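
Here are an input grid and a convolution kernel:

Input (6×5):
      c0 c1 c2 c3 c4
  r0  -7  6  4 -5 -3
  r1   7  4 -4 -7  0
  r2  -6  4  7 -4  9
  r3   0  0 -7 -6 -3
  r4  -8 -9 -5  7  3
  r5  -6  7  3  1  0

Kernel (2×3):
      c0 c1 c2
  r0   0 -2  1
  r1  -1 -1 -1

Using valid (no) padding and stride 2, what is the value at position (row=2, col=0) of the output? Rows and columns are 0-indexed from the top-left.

9

The receptive field on the input at this output position is [-8 -9 -5 / -6 7 3]. Elementwise product with the kernel and sum: -9·-2 + -5·1 + -6·-1 + 7·-1 + 3·-1.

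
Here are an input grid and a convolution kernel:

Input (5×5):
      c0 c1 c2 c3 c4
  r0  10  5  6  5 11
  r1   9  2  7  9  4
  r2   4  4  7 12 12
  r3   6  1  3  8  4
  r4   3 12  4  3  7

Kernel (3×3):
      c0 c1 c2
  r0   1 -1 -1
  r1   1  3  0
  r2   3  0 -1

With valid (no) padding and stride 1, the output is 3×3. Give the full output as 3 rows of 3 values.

19 17 33
31 6 42
7 28 15

Output[0,0]: The receptive field on the input at this output position is [10 5 6 / 9 2 7 / 4 4 7]. Elementwise product with the kernel and sum: 10·1 + 5·-1 + 6·-1 + 9·1 + 2·3 + 4·3 + 7·-1.
Output[0,1]: The receptive field on the input at this output position is [5 6 5 / 2 7 9 / 4 7 12]. Elementwise product with the kernel and sum: 5·1 + 6·-1 + 5·-1 + 2·1 + 7·3 + 4·3 + 12·-1.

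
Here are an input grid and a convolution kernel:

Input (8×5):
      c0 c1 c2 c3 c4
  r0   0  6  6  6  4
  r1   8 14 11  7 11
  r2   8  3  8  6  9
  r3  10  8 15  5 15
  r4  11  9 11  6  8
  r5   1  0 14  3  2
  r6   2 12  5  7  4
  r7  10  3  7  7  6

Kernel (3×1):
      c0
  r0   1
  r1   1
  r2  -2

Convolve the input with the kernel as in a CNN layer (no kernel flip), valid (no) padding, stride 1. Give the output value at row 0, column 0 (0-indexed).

The receptive field on the input at this output position is [0 / 8 / 8]. Elementwise product with the kernel and sum: 0·1 + 8·1 + 8·-2.

-8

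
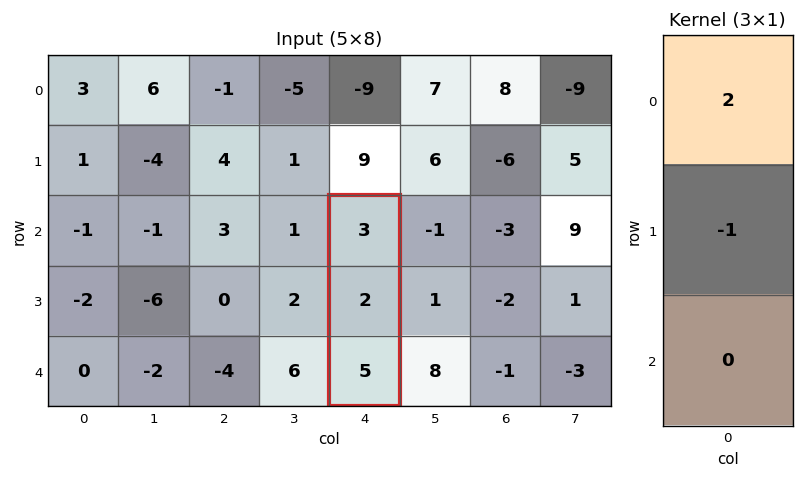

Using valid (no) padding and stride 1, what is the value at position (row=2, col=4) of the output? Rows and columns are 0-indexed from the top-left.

4

The receptive field on the input at this output position is [3 / 2 / 5]. Elementwise product with the kernel and sum: 3·2 + 2·-1.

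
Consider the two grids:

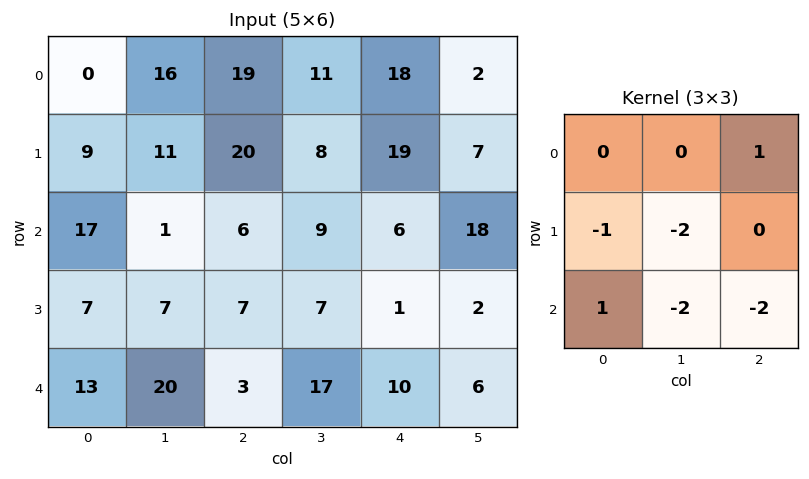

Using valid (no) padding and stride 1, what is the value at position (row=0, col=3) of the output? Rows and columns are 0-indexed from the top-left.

The receptive field on the input at this output position is [11 18 2 / 8 19 7 / 9 6 18]. Elementwise product with the kernel and sum: 2·1 + 8·-1 + 19·-2 + 9·1 + 6·-2 + 18·-2.

-83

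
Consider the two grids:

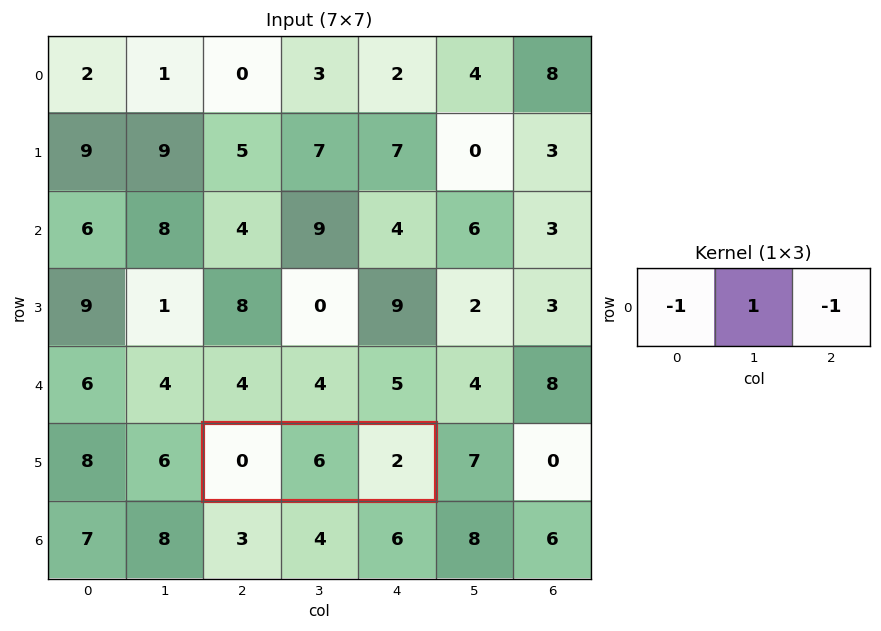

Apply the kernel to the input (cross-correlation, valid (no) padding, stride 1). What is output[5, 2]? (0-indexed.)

4

The receptive field on the input at this output position is [0 6 2]. Elementwise product with the kernel and sum: 0·-1 + 6·1 + 2·-1.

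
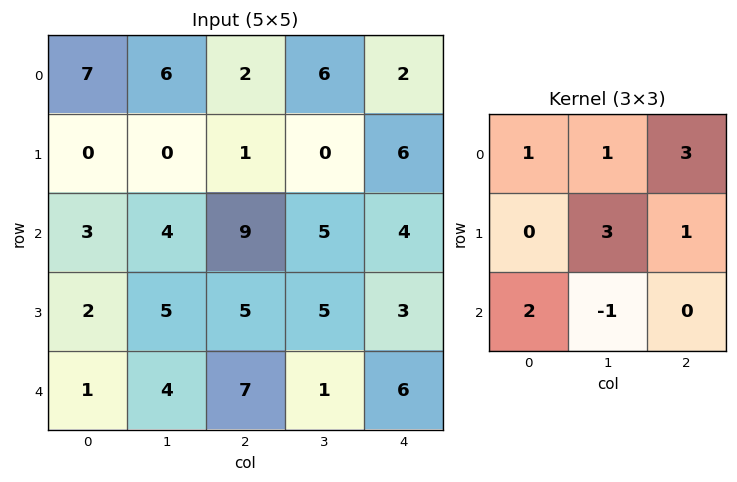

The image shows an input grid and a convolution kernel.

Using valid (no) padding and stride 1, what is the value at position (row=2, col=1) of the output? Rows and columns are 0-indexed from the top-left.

The receptive field on the input at this output position is [4 9 5 / 5 5 5 / 4 7 1]. Elementwise product with the kernel and sum: 4·1 + 9·1 + 5·3 + 5·3 + 5·1 + 4·2 + 7·-1.

49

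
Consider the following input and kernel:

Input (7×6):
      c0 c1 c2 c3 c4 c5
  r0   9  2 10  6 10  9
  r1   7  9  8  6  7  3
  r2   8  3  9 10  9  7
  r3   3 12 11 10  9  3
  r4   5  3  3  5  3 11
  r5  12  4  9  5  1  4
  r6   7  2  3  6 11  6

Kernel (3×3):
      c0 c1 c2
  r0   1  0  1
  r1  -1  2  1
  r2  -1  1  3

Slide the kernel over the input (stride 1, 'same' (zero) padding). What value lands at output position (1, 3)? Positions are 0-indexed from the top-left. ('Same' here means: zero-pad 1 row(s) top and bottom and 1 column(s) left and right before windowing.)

The receptive field on the zero-padded input at this output position is [10 6 10 / 8 6 7 / 9 10 9]. Elementwise product with the kernel and sum: 10·1 + 10·1 + 8·-1 + 6·2 + 7·1 + 9·-1 + 10·1 + 9·3.

59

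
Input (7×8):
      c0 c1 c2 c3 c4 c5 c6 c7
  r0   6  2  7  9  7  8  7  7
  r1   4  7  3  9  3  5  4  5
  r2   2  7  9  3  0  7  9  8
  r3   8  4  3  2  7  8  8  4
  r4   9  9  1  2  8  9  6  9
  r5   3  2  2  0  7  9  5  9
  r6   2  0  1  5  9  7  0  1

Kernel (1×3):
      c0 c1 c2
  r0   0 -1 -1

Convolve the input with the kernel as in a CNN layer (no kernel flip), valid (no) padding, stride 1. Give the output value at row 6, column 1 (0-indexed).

The receptive field on the input at this output position is [0 1 5]. Elementwise product with the kernel and sum: 1·-1 + 5·-1.

-6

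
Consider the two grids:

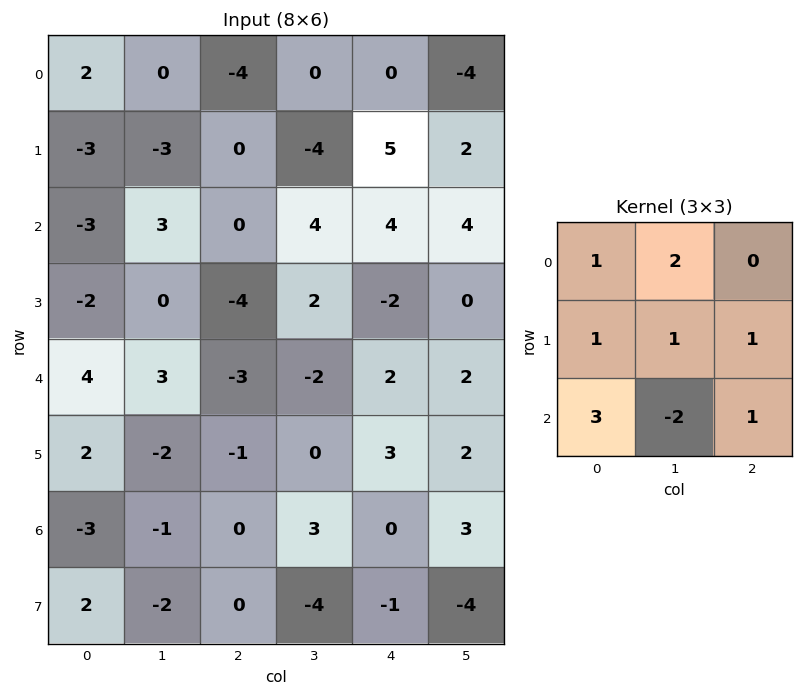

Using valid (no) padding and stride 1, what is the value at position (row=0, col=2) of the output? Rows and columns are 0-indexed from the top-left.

The receptive field on the input at this output position is [-4 0 0 / 0 -4 5 / 0 4 4]. Elementwise product with the kernel and sum: -4·1 + 0·2 + 0·1 + -4·1 + 5·1 + 0·3 + 4·-2 + 4·1.

-7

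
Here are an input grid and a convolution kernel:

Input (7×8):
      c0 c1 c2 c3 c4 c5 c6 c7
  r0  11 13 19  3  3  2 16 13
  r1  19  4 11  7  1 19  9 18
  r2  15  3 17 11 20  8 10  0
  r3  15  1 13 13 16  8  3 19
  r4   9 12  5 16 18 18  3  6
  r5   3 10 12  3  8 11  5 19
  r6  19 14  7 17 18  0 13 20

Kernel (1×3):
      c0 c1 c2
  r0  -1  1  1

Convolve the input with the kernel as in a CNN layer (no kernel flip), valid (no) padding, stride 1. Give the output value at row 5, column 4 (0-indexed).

The receptive field on the input at this output position is [8 11 5]. Elementwise product with the kernel and sum: 8·-1 + 11·1 + 5·1.

8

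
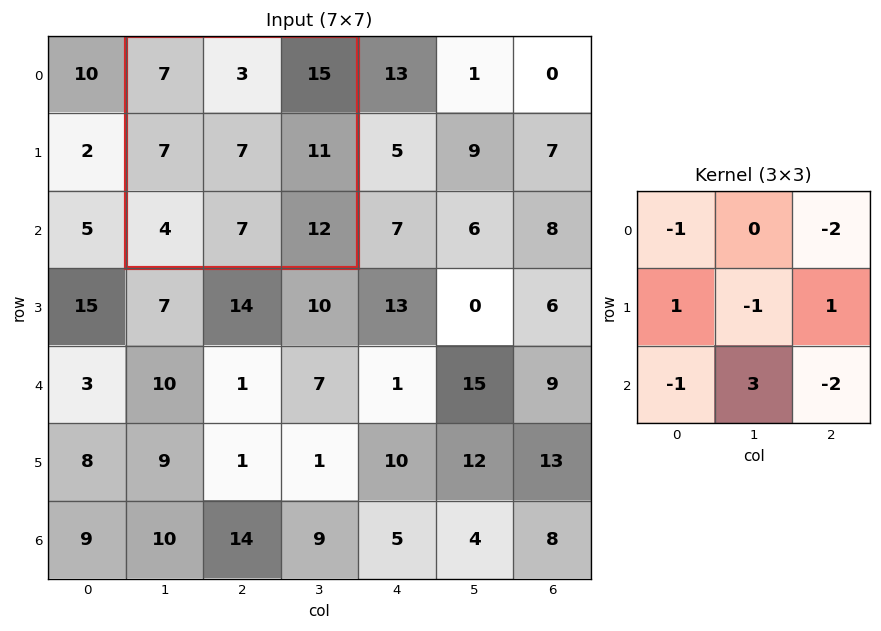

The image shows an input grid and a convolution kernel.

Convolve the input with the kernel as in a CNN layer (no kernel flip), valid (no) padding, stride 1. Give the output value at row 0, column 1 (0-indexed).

-33

The receptive field on the input at this output position is [7 3 15 / 7 7 11 / 4 7 12]. Elementwise product with the kernel and sum: 7·-1 + 15·-2 + 7·1 + 7·-1 + 11·1 + 4·-1 + 7·3 + 12·-2.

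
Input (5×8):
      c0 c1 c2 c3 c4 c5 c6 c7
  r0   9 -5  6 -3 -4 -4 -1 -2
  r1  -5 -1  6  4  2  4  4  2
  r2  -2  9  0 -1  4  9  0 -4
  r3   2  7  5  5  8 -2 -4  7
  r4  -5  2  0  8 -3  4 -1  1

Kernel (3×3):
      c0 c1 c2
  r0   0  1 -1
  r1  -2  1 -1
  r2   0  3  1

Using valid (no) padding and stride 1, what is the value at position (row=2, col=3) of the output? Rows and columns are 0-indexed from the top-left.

-10

The receptive field on the input at this output position is [-1 4 9 / 5 8 -2 / 8 -3 4]. Elementwise product with the kernel and sum: 4·1 + 9·-1 + 5·-2 + 8·1 + -2·-1 + -3·3 + 4·1.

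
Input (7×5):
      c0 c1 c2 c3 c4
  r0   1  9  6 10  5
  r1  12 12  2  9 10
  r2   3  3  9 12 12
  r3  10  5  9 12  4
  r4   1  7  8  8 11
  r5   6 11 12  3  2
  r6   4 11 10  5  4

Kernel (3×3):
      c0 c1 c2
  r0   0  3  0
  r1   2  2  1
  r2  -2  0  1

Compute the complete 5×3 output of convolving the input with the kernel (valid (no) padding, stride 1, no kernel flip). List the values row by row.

Output[0,0]: The receptive field on the input at this output position is [1 9 6 / 12 12 2 / 3 3 9]. Elementwise product with the kernel and sum: 9·3 + 12·2 + 12·2 + 2·1 + 3·-2 + 9·1.

80 61 56
46 44 67
54 61 77
39 46 57
69 56 40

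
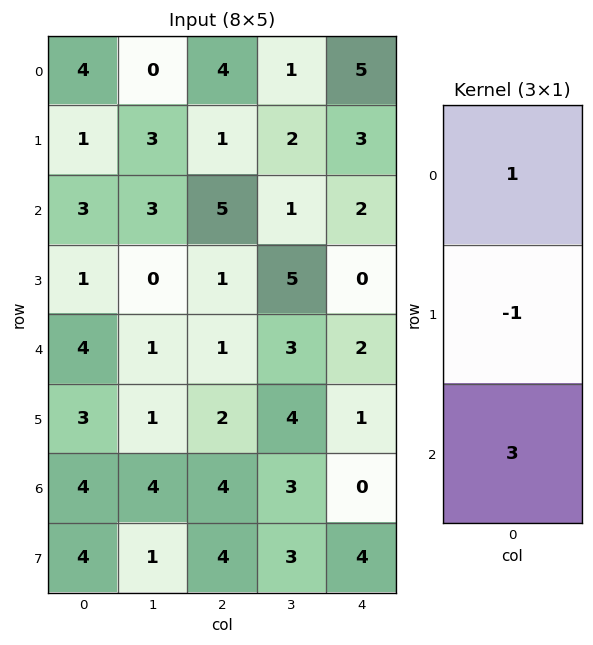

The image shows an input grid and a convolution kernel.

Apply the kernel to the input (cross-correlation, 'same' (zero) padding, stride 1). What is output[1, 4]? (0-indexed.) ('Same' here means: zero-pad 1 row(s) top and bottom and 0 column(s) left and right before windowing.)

The receptive field on the zero-padded input at this output position is [5 / 3 / 2]. Elementwise product with the kernel and sum: 5·1 + 3·-1 + 2·3.

8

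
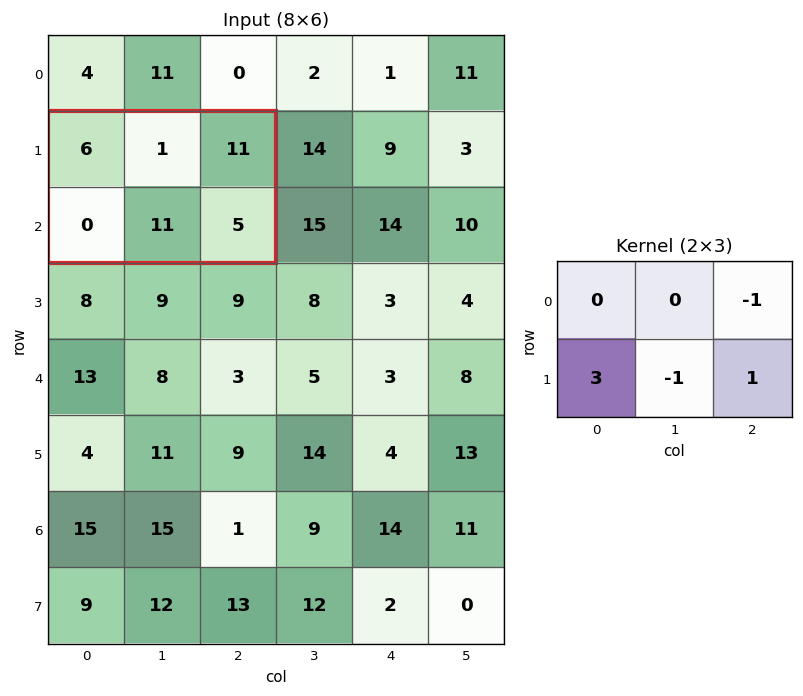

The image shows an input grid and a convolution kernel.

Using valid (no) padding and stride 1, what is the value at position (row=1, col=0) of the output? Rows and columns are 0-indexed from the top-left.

The receptive field on the input at this output position is [6 1 11 / 0 11 5]. Elementwise product with the kernel and sum: 11·-1 + 0·3 + 11·-1 + 5·1.

-17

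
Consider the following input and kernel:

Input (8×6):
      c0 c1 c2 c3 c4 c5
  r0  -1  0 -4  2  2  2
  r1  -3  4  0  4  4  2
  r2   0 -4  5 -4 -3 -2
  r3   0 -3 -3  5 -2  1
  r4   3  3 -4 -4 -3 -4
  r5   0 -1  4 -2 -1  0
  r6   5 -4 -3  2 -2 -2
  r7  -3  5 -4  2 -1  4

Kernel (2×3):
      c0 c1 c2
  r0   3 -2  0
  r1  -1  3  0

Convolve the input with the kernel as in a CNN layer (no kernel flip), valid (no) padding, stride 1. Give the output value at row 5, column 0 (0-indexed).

-15

The receptive field on the input at this output position is [0 -1 4 / 5 -4 -3]. Elementwise product with the kernel and sum: 0·3 + -1·-2 + 5·-1 + -4·3.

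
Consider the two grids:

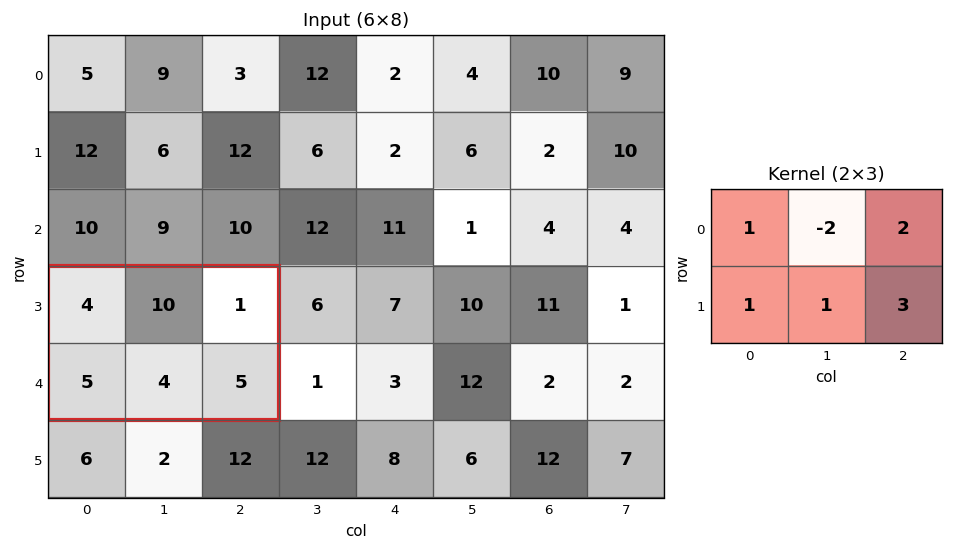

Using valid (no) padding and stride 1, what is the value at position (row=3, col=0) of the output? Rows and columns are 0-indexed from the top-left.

The receptive field on the input at this output position is [4 10 1 / 5 4 5]. Elementwise product with the kernel and sum: 4·1 + 10·-2 + 1·2 + 5·1 + 4·1 + 5·3.

10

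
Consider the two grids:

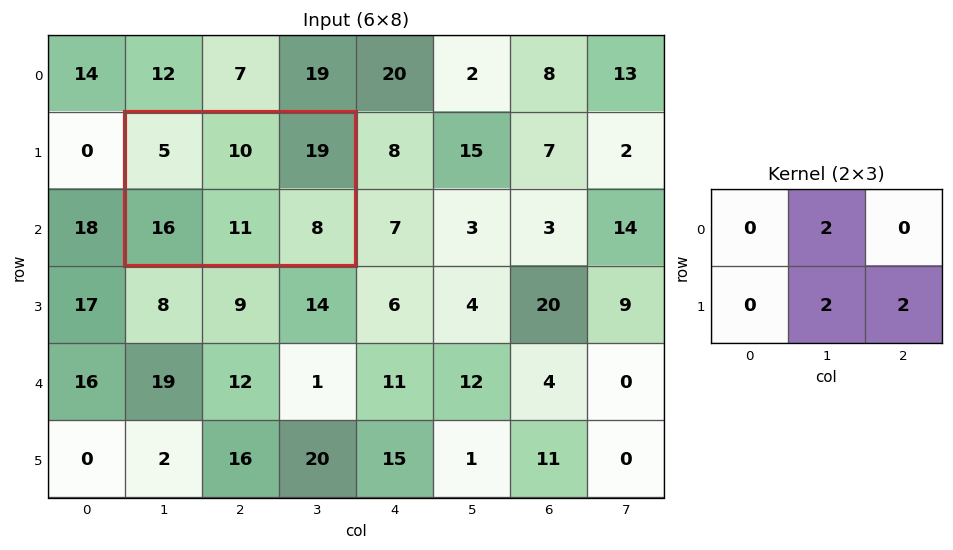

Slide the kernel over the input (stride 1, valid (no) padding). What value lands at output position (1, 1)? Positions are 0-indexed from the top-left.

The receptive field on the input at this output position is [5 10 19 / 16 11 8]. Elementwise product with the kernel and sum: 10·2 + 11·2 + 8·2.

58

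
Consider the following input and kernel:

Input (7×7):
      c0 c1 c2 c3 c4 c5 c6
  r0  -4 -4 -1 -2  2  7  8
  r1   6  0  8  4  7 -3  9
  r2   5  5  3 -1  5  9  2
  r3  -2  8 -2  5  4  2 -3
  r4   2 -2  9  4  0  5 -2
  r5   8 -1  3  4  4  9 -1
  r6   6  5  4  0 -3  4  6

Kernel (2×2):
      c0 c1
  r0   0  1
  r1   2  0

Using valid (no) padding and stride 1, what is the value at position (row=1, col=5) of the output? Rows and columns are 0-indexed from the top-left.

27

The receptive field on the input at this output position is [-3 9 / 9 2]. Elementwise product with the kernel and sum: 9·1 + 9·2.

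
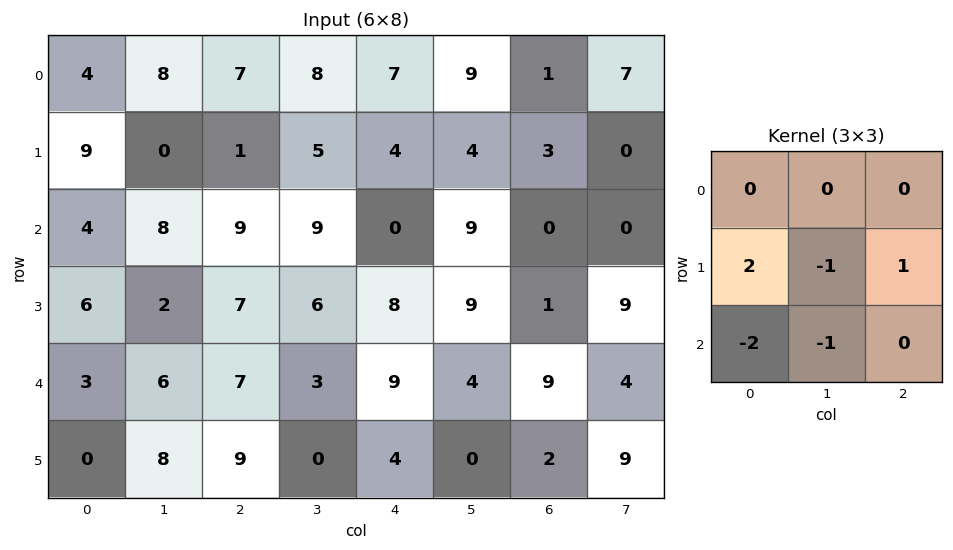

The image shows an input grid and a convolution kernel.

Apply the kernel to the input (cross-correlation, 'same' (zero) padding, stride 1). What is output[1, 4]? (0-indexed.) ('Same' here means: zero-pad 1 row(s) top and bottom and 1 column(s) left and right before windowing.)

-8

The receptive field on the zero-padded input at this output position is [8 7 9 / 5 4 4 / 9 0 9]. Elementwise product with the kernel and sum: 5·2 + 4·-1 + 4·1 + 9·-2 + 0·-1.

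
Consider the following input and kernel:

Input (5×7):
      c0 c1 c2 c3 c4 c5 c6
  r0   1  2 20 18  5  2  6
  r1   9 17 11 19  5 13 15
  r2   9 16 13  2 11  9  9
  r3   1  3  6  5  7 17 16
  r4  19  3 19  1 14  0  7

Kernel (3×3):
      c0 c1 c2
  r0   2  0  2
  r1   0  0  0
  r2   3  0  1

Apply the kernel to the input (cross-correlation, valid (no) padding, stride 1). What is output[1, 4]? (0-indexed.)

The receptive field on the input at this output position is [5 13 15 / 11 9 9 / 7 17 16]. Elementwise product with the kernel and sum: 5·2 + 15·2 + 7·3 + 16·1.

77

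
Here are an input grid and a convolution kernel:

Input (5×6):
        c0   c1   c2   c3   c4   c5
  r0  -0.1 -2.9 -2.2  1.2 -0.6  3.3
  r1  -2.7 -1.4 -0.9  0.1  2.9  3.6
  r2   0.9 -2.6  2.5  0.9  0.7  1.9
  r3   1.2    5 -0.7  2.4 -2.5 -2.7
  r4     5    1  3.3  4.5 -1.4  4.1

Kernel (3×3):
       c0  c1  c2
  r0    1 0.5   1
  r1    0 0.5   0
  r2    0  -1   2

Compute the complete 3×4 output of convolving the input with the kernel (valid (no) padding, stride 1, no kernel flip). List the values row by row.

Output[0,0]: The receptive field on the input at this output position is [-0.1 -2.9 -2.2 / -2.7 -1.4 -0.9 / 0.9 -2.6 2.5]. Elementwise product with the kernel and sum: -0.1·1 + -2.9·0.5 + -2.2·1 + -1.4·0.5 + -2.6·-1 + 2.5·2.
Output[0,1]: The receptive field on the input at this output position is [-2.9 -2.2 1.2 / -1.4 -0.9 0.1 / -2.6 2.5 0.9]. Elementwise product with the kernel and sum: -2.9·1 + -2.2·0.5 + 1.2·1 + -0.9·0.5 + 2.5·-1 + 0.9·2.

3.15 -3.95 -1.65 8.75
-12 5 -4.9 2.6
10.2 4.9 -2.45 11.5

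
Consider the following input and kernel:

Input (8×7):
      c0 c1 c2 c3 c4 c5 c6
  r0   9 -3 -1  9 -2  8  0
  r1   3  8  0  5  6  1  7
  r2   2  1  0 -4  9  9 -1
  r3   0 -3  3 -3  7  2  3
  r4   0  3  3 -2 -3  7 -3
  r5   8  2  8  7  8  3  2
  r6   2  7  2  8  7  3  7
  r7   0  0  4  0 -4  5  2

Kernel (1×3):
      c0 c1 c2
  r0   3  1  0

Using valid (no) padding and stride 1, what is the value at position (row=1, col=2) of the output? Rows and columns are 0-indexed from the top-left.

5

The receptive field on the input at this output position is [0 5 6]. Elementwise product with the kernel and sum: 0·3 + 5·1.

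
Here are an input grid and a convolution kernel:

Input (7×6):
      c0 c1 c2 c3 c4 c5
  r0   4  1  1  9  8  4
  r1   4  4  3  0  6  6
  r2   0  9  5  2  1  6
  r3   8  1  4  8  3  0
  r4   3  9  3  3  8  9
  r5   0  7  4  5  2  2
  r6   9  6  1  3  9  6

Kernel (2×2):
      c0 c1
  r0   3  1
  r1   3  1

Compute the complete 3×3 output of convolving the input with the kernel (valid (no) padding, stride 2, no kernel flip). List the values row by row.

29 21 52
34 37 18
25 29 41

Output[0,0]: The receptive field on the input at this output position is [4 1 / 4 4]. Elementwise product with the kernel and sum: 4·3 + 1·1 + 4·3 + 4·1.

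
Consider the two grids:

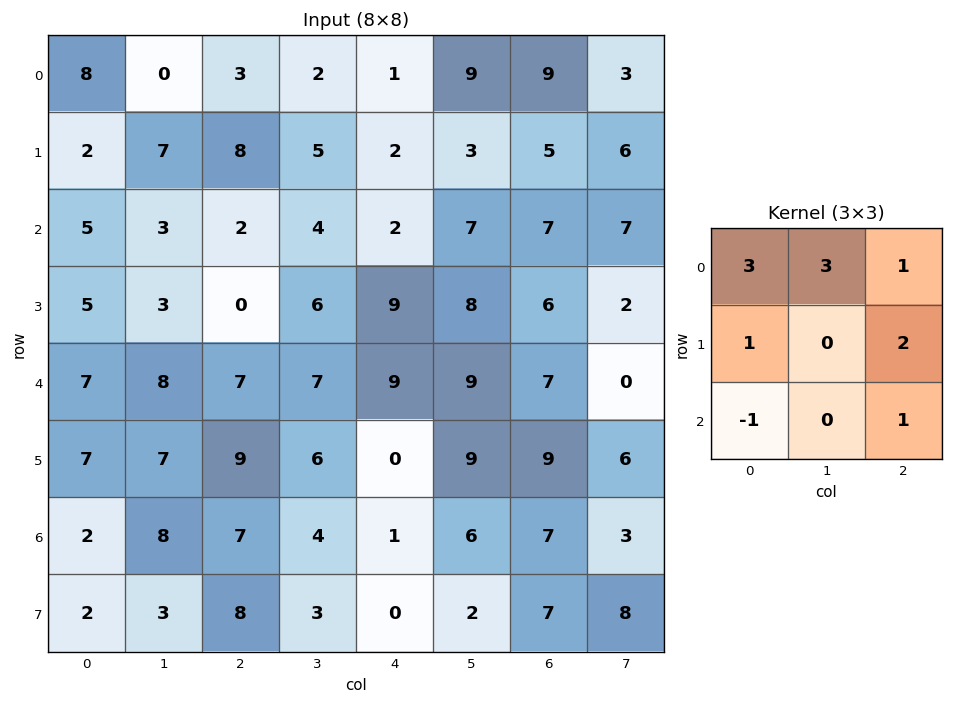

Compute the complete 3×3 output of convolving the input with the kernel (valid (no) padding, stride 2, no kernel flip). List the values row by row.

42 28 56
31 40 53
82 54 85

Output[0,0]: The receptive field on the input at this output position is [8 0 3 / 2 7 8 / 5 3 2]. Elementwise product with the kernel and sum: 8·3 + 0·3 + 3·1 + 2·1 + 8·2 + 5·-1 + 2·1.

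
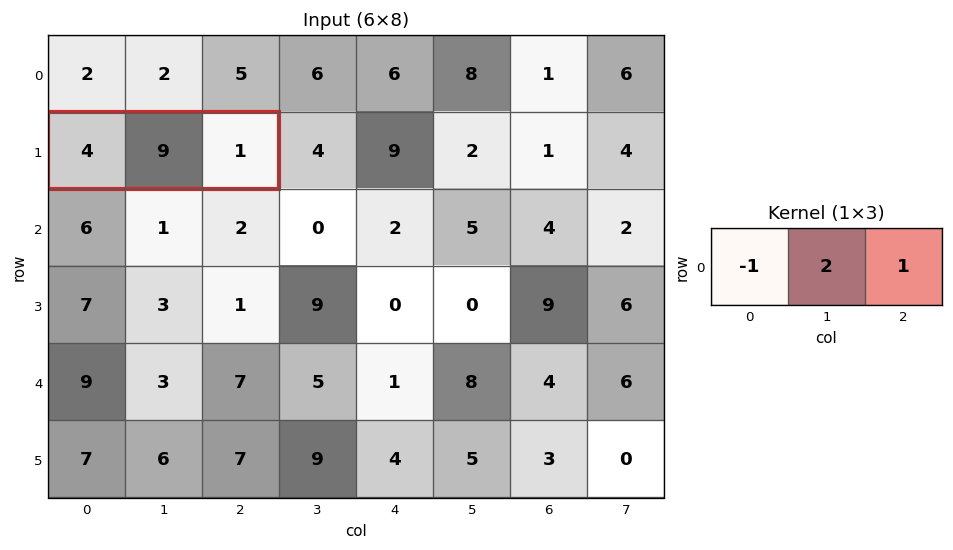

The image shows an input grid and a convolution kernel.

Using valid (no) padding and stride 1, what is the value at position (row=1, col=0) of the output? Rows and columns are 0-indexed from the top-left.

15

The receptive field on the input at this output position is [4 9 1]. Elementwise product with the kernel and sum: 4·-1 + 9·2 + 1·1.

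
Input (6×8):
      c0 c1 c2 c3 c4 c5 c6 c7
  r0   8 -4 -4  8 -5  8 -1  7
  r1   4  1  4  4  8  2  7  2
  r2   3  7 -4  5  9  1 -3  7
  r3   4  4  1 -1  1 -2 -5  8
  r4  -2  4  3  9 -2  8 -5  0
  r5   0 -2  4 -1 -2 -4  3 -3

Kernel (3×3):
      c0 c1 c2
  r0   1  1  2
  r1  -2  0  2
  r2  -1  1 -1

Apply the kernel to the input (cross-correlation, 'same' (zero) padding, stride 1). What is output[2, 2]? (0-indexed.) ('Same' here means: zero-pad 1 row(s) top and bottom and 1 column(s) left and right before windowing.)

7

The receptive field on the zero-padded input at this output position is [1 4 4 / 7 -4 5 / 4 1 -1]. Elementwise product with the kernel and sum: 1·1 + 4·1 + 4·2 + 7·-2 + 5·2 + 4·-1 + 1·1 + -1·-1.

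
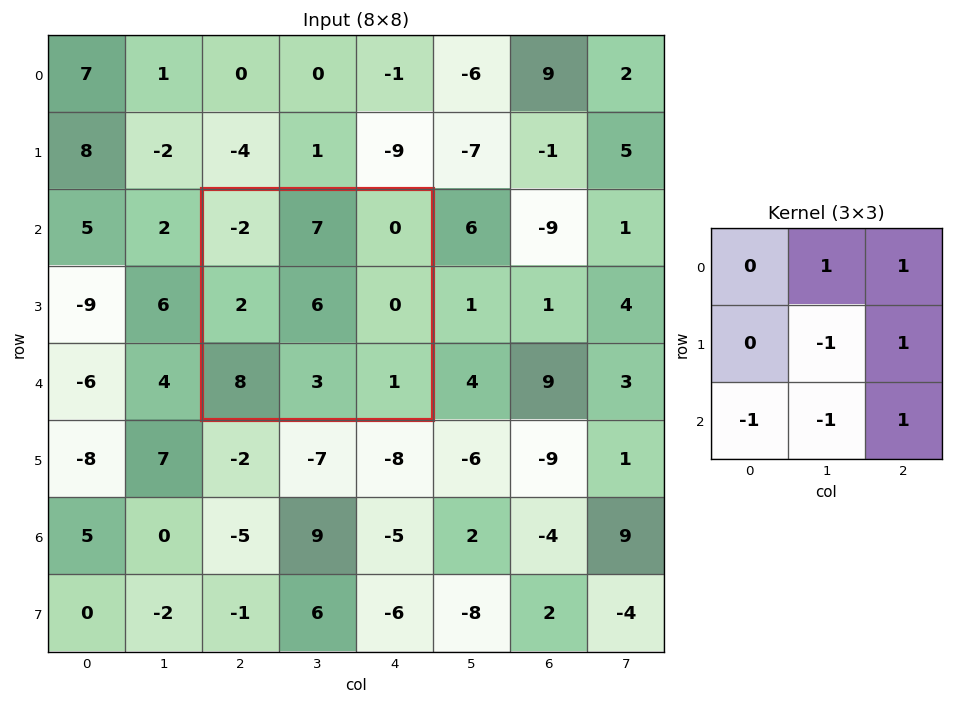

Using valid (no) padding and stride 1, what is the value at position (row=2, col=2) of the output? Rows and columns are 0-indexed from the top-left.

-9

The receptive field on the input at this output position is [-2 7 0 / 2 6 0 / 8 3 1]. Elementwise product with the kernel and sum: 7·1 + 0·1 + 6·-1 + 0·1 + 8·-1 + 3·-1 + 1·1.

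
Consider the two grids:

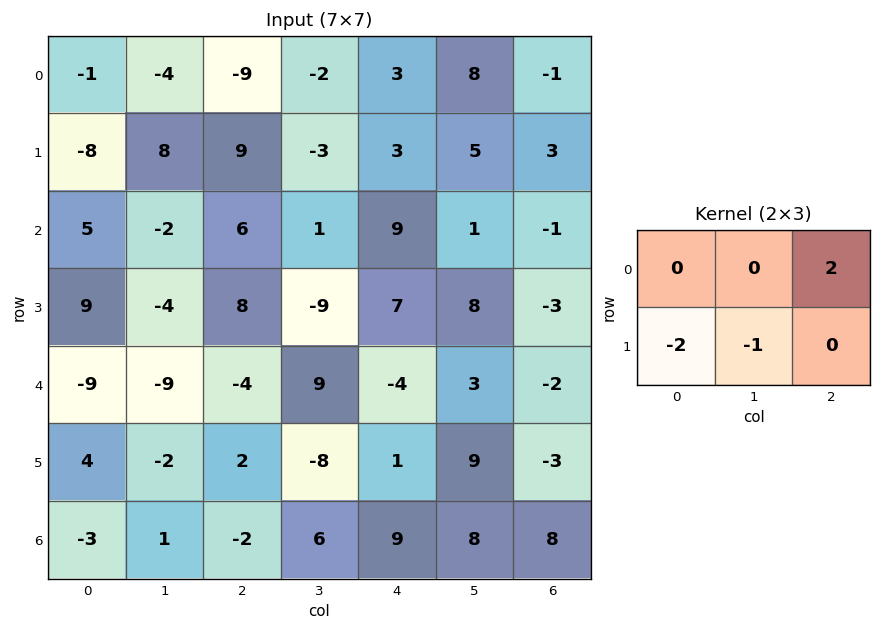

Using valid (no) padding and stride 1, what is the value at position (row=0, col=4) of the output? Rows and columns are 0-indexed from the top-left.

-13

The receptive field on the input at this output position is [3 8 -1 / 3 5 3]. Elementwise product with the kernel and sum: -1·2 + 3·-2 + 5·-1.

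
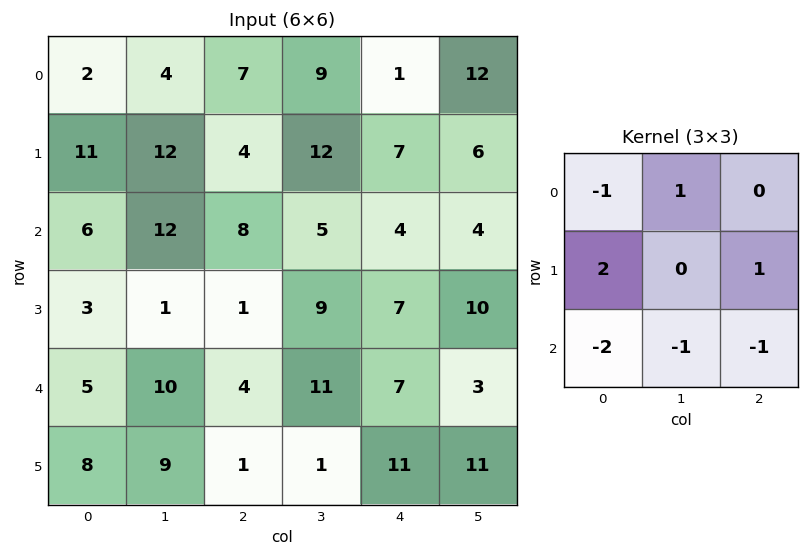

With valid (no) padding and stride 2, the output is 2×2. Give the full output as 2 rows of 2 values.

-4 -8
-11 -20

Output[0,0]: The receptive field on the input at this output position is [2 4 7 / 11 12 4 / 6 12 8]. Elementwise product with the kernel and sum: 2·-1 + 4·1 + 11·2 + 4·1 + 6·-2 + 12·-1 + 8·-1.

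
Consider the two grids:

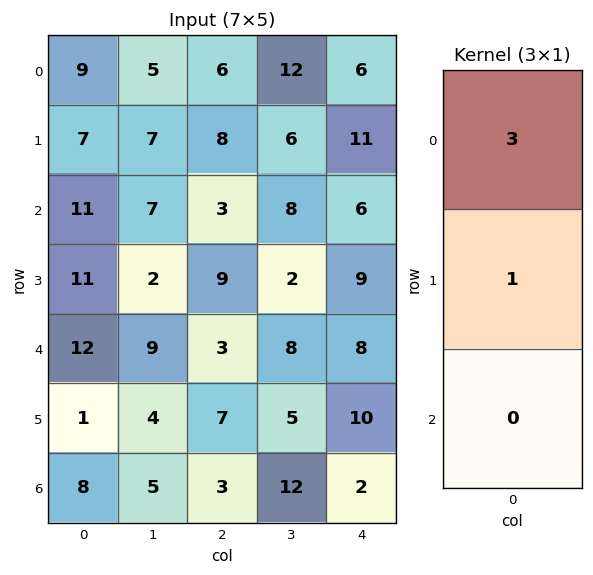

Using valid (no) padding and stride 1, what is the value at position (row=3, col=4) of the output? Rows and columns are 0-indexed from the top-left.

35

The receptive field on the input at this output position is [9 / 8 / 10]. Elementwise product with the kernel and sum: 9·3 + 8·1.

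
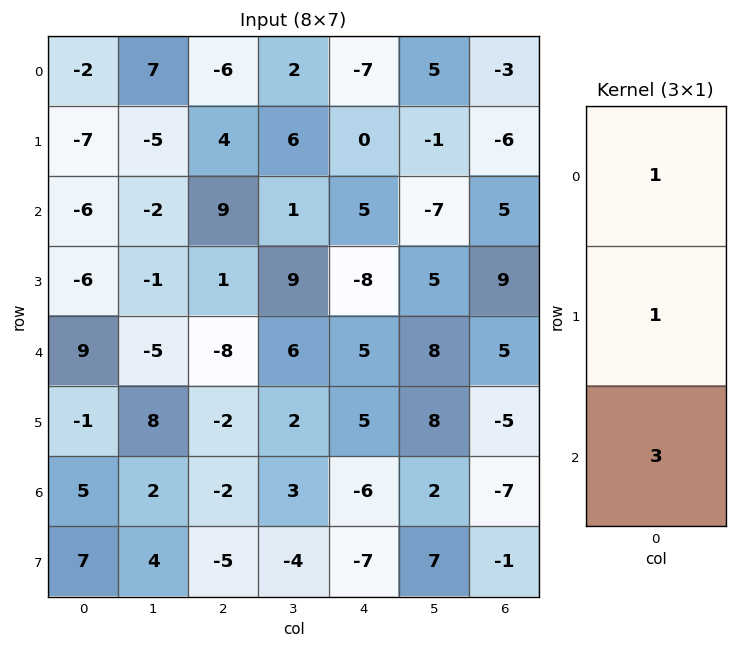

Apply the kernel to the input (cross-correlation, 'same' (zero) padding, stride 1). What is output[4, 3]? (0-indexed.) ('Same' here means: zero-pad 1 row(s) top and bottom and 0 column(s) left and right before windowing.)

The receptive field on the zero-padded input at this output position is [9 / 6 / 2]. Elementwise product with the kernel and sum: 9·1 + 6·1 + 2·3.

21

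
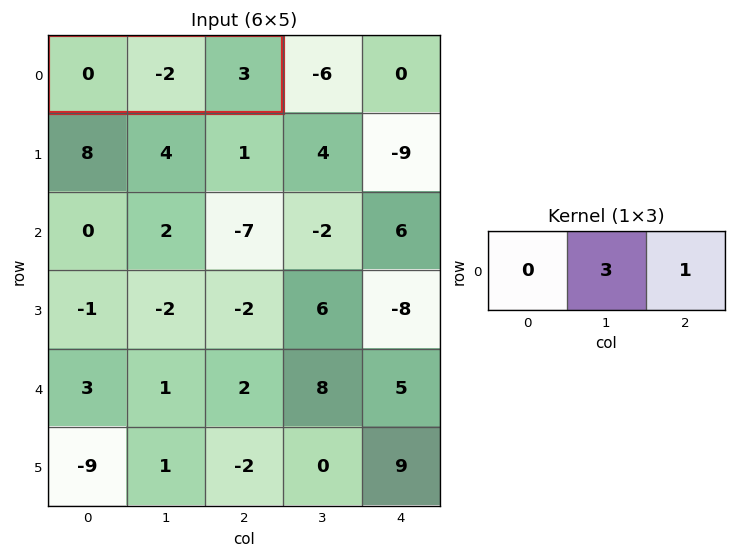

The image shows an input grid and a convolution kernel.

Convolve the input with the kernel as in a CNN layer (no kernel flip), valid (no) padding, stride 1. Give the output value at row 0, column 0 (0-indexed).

-3

The receptive field on the input at this output position is [0 -2 3]. Elementwise product with the kernel and sum: -2·3 + 3·1.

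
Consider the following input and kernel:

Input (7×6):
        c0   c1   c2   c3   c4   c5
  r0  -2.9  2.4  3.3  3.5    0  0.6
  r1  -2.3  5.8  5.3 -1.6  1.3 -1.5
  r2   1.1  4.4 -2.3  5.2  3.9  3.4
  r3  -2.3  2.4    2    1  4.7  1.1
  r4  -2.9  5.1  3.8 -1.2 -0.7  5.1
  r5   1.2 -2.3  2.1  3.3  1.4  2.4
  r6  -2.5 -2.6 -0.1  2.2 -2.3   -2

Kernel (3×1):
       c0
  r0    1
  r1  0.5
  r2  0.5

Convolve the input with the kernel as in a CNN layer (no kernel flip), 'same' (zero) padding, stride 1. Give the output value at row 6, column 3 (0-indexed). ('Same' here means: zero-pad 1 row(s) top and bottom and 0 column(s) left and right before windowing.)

4.4

The receptive field on the zero-padded input at this output position is [3.3 / 2.2 / 0]. Elementwise product with the kernel and sum: 3.3·1 + 2.2·0.5 + 0·0.5.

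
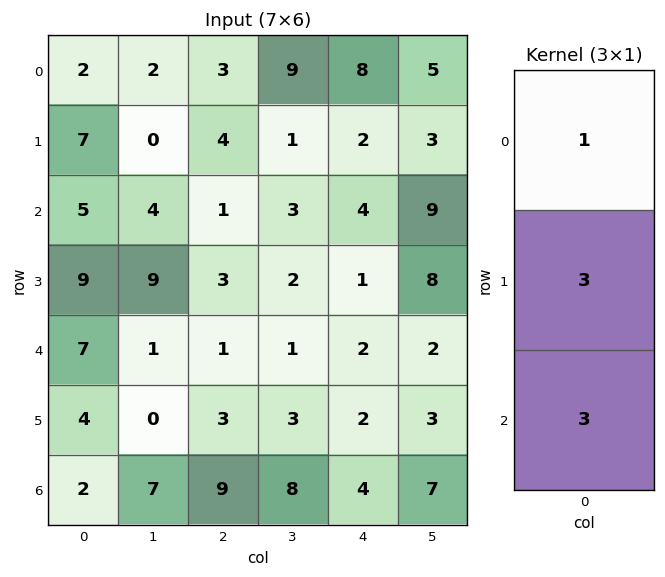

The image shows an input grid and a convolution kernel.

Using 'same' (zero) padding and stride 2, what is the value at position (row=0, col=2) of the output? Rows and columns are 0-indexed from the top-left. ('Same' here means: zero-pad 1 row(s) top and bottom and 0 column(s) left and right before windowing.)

The receptive field on the zero-padded input at this output position is [0 / 8 / 2]. Elementwise product with the kernel and sum: 0·1 + 8·3 + 2·3.

30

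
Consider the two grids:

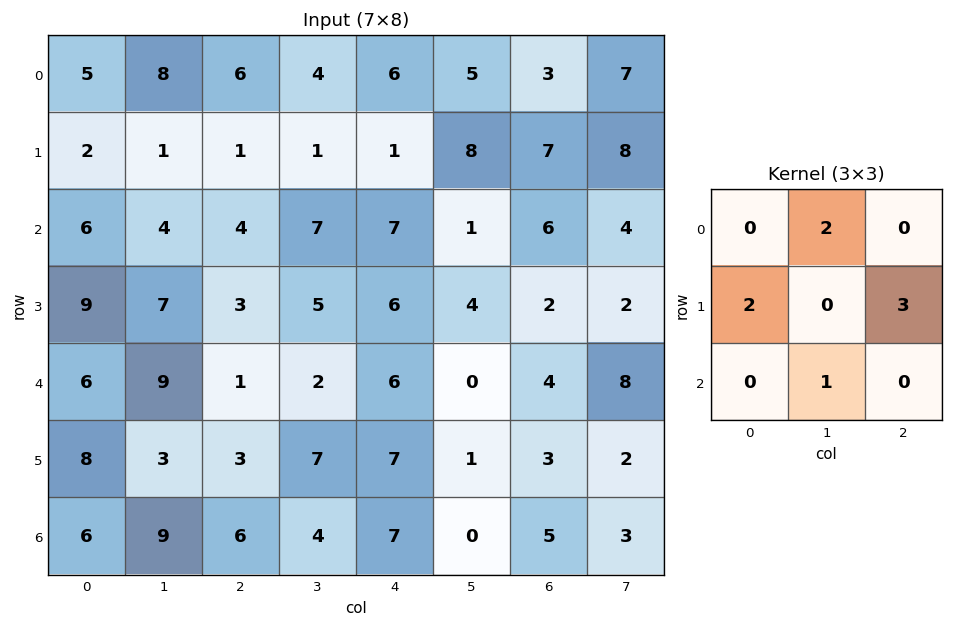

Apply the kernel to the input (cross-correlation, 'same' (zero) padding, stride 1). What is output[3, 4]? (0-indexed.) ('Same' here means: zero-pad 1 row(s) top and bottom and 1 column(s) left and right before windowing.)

42

The receptive field on the zero-padded input at this output position is [7 7 1 / 5 6 4 / 2 6 0]. Elementwise product with the kernel and sum: 7·2 + 5·2 + 4·3 + 6·1.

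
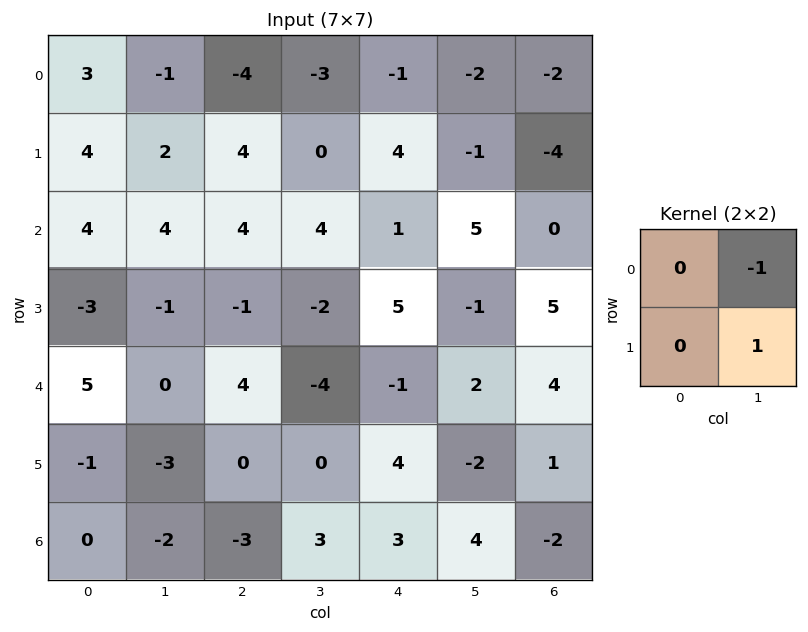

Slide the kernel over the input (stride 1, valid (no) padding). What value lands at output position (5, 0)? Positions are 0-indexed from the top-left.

The receptive field on the input at this output position is [-1 -3 / 0 -2]. Elementwise product with the kernel and sum: -3·-1 + -2·1.

1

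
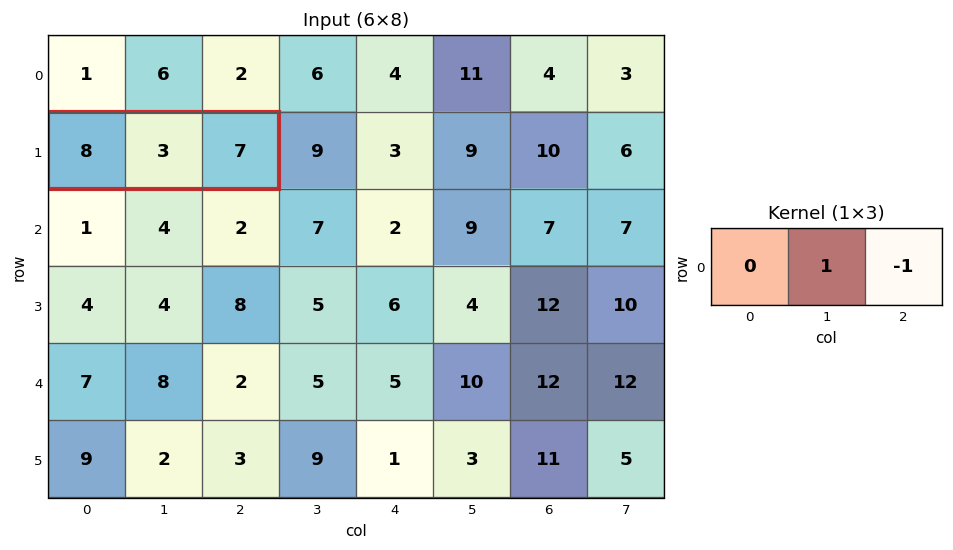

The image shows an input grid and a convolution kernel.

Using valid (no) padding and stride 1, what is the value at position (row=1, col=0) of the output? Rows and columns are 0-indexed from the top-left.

-4

The receptive field on the input at this output position is [8 3 7]. Elementwise product with the kernel and sum: 3·1 + 7·-1.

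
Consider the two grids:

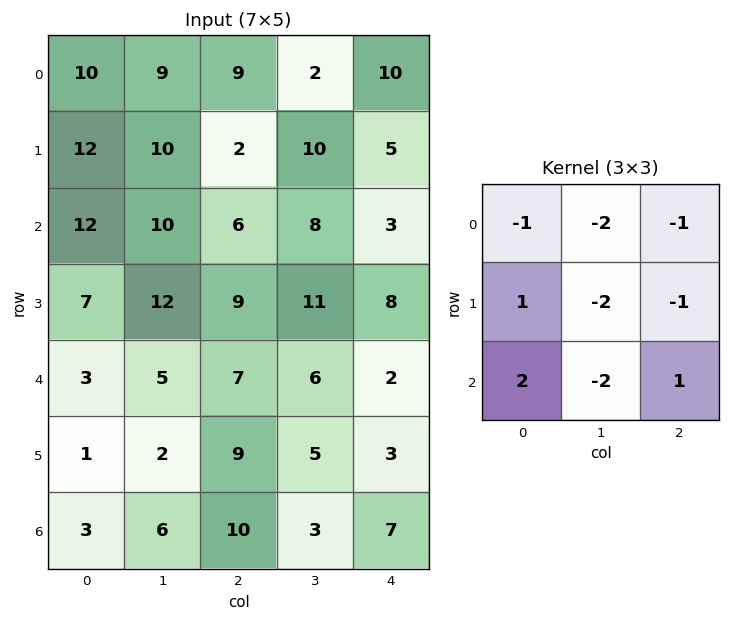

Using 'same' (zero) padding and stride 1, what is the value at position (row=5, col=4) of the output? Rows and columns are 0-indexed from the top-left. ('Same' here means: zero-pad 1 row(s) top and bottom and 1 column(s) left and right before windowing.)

-19

The receptive field on the zero-padded input at this output position is [6 2 0 / 5 3 0 / 3 7 0]. Elementwise product with the kernel and sum: 6·-1 + 2·-2 + 0·-1 + 5·1 + 3·-2 + 0·-1 + 3·2 + 7·-2 + 0·1.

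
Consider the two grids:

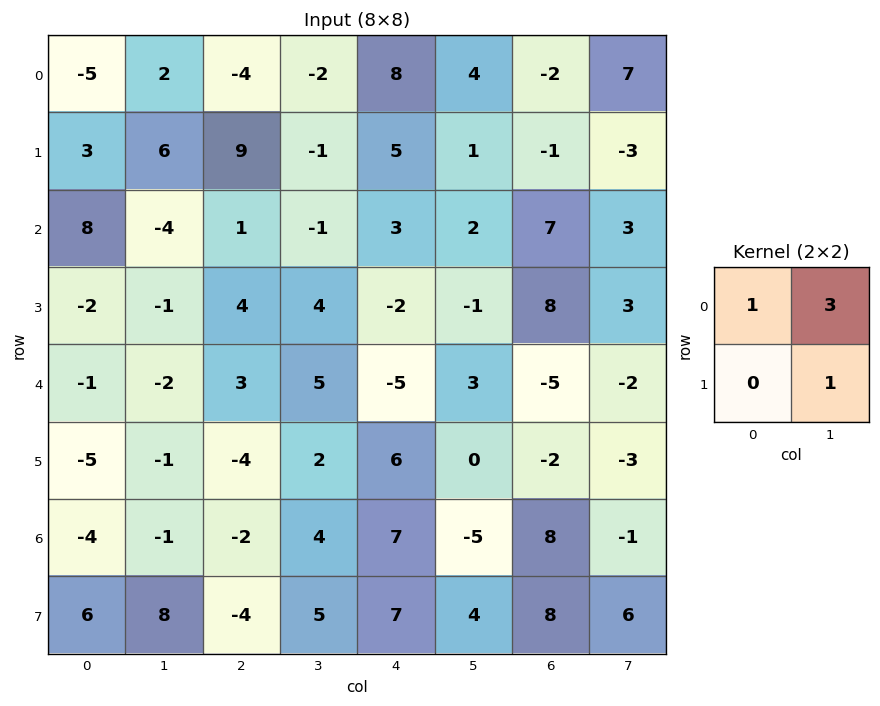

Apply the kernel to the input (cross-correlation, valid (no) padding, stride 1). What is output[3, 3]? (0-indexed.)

-7

The receptive field on the input at this output position is [4 -2 / 5 -5]. Elementwise product with the kernel and sum: 4·1 + -2·3 + -5·1.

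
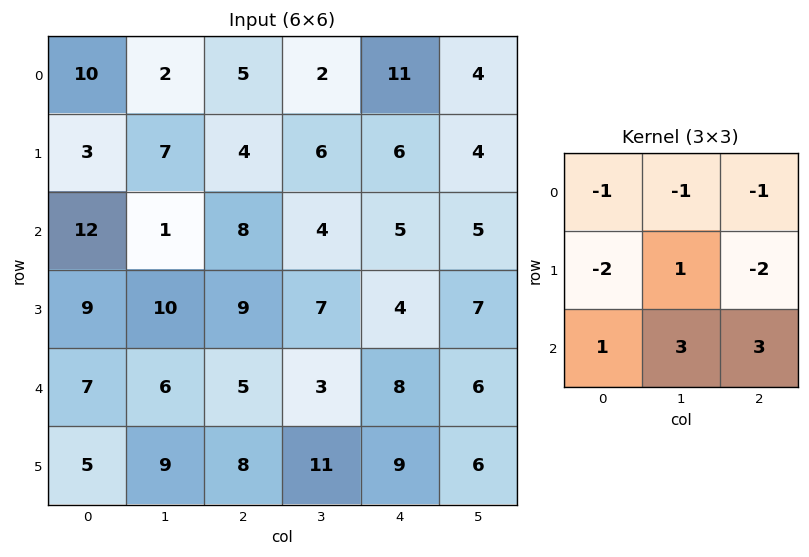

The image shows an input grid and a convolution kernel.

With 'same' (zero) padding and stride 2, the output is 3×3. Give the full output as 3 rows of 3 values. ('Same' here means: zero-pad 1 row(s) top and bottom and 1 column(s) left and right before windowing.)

Output[0,0]: The receptive field on the zero-padded input at this output position is [0 0 0 / 0 10 2 / 0 3 7]. Elementwise product with the kernel and sum: 0·-1 + 0·-1 + 0·-1 + 0·-2 + 10·1 + 2·-2 + 0·1 + 3·3 + 7·3.
Output[0,1]: The receptive field on the zero-padded input at this output position is [0 0 0 / 2 5 2 / 7 4 6]. Elementwise product with the kernel and sum: 0·-1 + 0·-1 + 0·-1 + 2·-2 + 5·1 + 2·-2 + 7·1 + 4·3 + 6·3.

36 34 35
57 39 11
18 27 28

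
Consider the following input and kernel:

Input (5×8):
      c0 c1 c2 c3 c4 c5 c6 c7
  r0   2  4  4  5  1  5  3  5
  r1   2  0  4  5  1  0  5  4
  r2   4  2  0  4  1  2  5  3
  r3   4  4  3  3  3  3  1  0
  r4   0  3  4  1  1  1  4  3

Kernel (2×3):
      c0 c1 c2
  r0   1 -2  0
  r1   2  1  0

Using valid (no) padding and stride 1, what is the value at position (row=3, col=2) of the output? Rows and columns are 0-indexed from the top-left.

6

The receptive field on the input at this output position is [3 3 3 / 4 1 1]. Elementwise product with the kernel and sum: 3·1 + 3·-2 + 4·2 + 1·1.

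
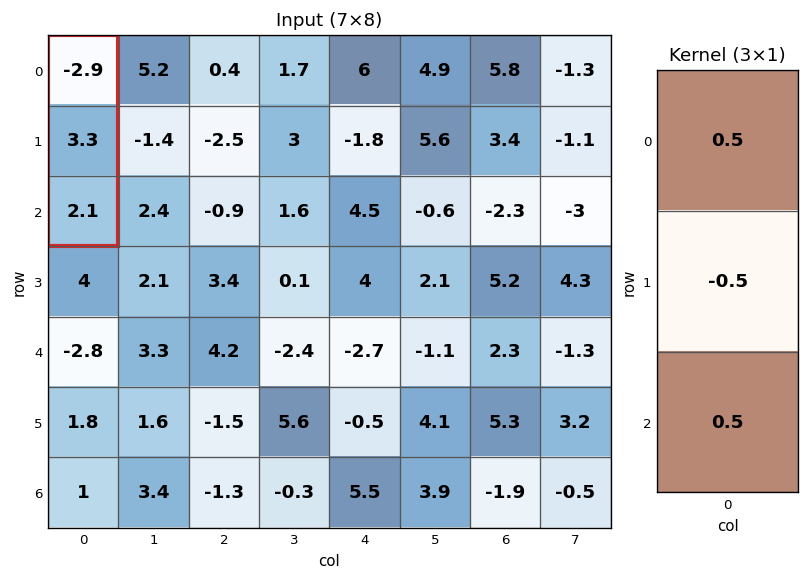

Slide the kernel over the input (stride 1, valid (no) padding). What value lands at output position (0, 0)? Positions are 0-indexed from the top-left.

The receptive field on the input at this output position is [-2.9 / 3.3 / 2.1]. Elementwise product with the kernel and sum: -2.9·0.5 + 3.3·-0.5 + 2.1·0.5.

-2.05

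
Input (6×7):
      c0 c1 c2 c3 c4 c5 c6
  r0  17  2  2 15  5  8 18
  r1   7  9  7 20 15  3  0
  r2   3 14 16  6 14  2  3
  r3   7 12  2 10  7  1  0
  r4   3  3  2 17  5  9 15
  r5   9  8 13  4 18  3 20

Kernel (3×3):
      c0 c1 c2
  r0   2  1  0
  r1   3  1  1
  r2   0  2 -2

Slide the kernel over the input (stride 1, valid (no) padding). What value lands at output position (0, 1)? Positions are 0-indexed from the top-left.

80

The receptive field on the input at this output position is [2 2 15 / 9 7 20 / 14 16 6]. Elementwise product with the kernel and sum: 2·2 + 2·1 + 9·3 + 7·1 + 20·1 + 16·2 + 6·-2.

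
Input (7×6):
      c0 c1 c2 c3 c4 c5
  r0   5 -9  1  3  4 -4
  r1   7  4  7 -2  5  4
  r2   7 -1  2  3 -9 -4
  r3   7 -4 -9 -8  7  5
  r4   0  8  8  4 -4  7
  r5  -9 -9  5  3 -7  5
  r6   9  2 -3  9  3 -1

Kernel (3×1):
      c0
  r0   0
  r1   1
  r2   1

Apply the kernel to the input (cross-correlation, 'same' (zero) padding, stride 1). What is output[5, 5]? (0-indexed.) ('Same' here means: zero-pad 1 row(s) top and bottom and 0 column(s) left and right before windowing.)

The receptive field on the zero-padded input at this output position is [7 / 5 / -1]. Elementwise product with the kernel and sum: 5·1 + -1·1.

4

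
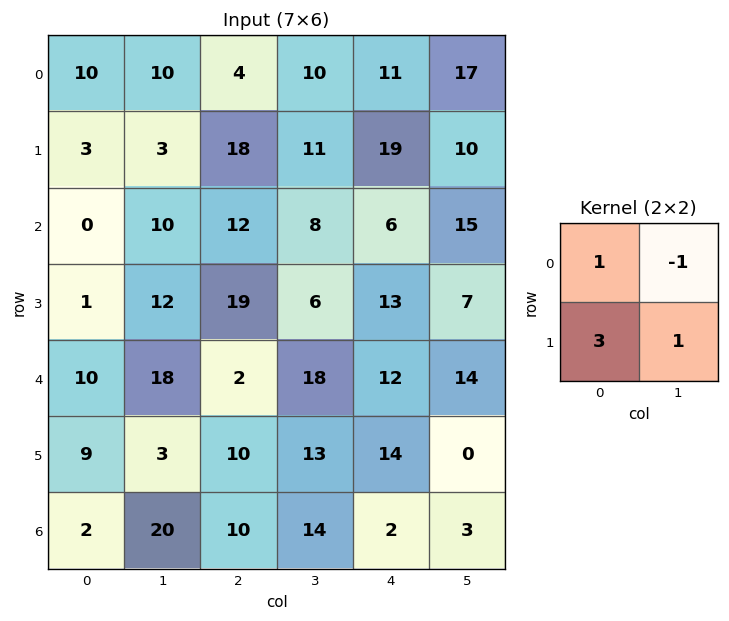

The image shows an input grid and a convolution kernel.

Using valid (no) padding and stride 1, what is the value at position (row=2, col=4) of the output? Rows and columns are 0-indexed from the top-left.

37

The receptive field on the input at this output position is [6 15 / 13 7]. Elementwise product with the kernel and sum: 6·1 + 15·-1 + 13·3 + 7·1.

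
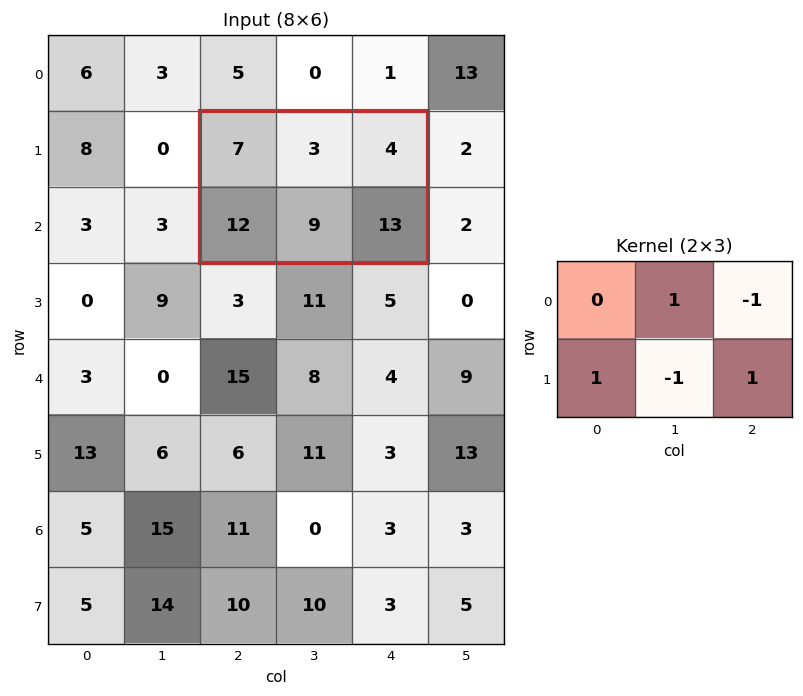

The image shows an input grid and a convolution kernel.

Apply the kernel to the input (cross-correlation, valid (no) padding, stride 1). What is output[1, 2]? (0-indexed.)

The receptive field on the input at this output position is [7 3 4 / 12 9 13]. Elementwise product with the kernel and sum: 3·1 + 4·-1 + 12·1 + 9·-1 + 13·1.

15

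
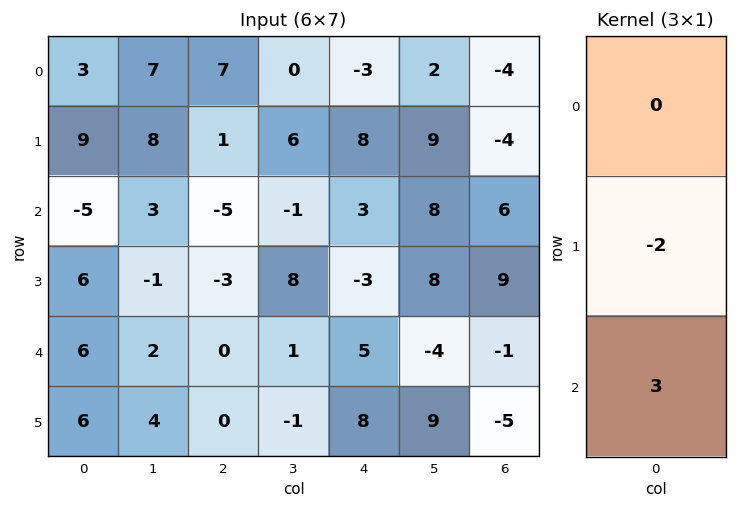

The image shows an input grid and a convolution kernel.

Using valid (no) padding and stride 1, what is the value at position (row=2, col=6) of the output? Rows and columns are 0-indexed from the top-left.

-21

The receptive field on the input at this output position is [6 / 9 / -1]. Elementwise product with the kernel and sum: 9·-2 + -1·3.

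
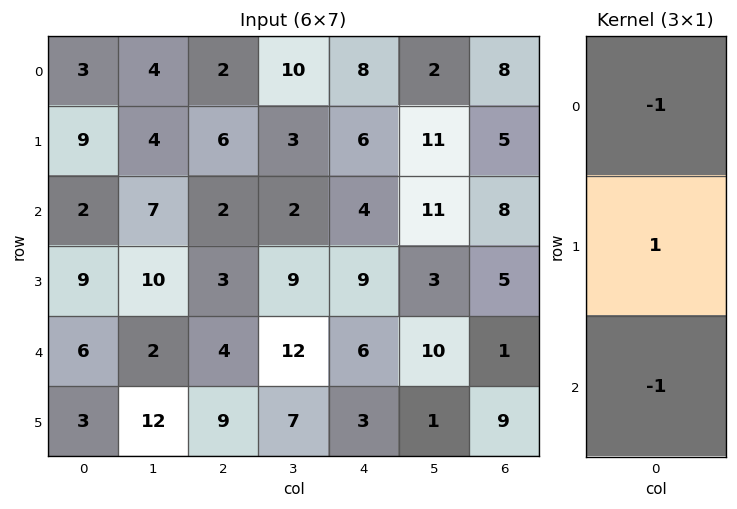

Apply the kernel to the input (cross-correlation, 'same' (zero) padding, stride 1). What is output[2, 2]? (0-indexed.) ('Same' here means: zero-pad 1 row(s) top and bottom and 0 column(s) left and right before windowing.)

-7

The receptive field on the zero-padded input at this output position is [6 / 2 / 3]. Elementwise product with the kernel and sum: 6·-1 + 2·1 + 3·-1.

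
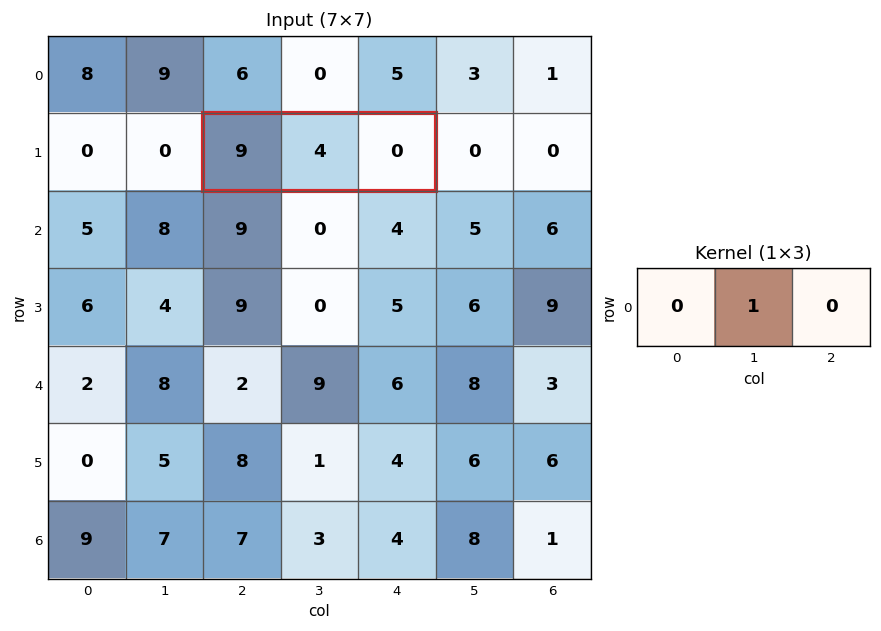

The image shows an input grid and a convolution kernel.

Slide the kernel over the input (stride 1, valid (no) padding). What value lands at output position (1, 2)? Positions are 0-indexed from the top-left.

The receptive field on the input at this output position is [9 4 0]. Elementwise product with the kernel and sum: 4·1.

4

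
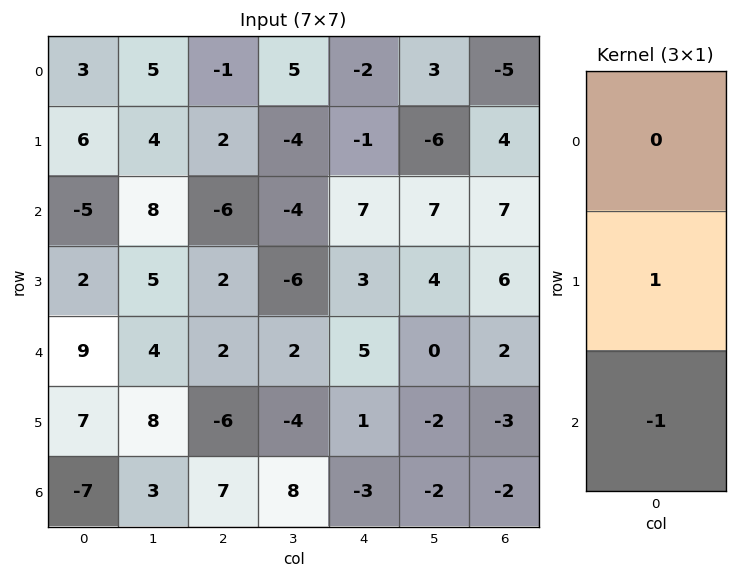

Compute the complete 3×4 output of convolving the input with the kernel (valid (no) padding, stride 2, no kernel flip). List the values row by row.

11 8 -8 -3
-7 0 -2 4
14 -13 4 -1

Output[0,0]: The receptive field on the input at this output position is [3 / 6 / -5]. Elementwise product with the kernel and sum: 6·1 + -5·-1.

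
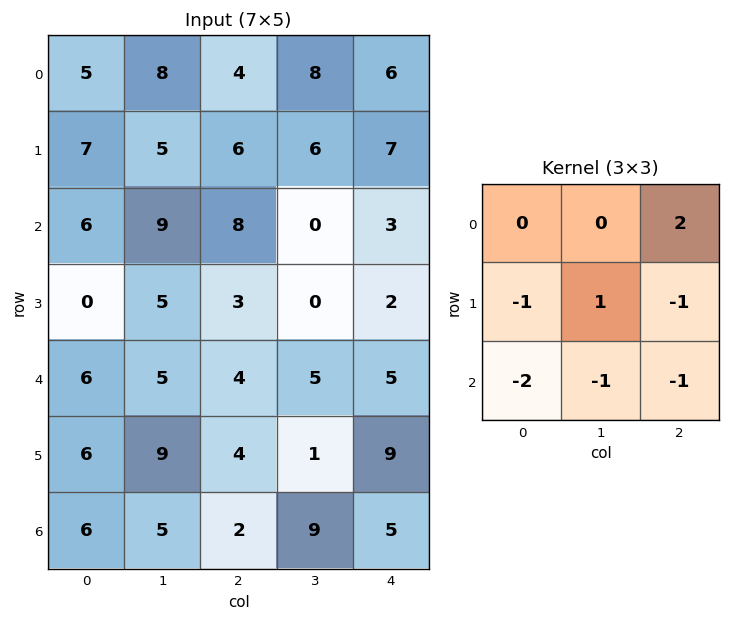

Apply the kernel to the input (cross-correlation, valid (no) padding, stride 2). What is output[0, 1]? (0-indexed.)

The receptive field on the input at this output position is [4 8 6 / 6 6 7 / 8 0 3]. Elementwise product with the kernel and sum: 6·2 + 6·-1 + 6·1 + 7·-1 + 8·-2 + 0·-1 + 3·-1.

-14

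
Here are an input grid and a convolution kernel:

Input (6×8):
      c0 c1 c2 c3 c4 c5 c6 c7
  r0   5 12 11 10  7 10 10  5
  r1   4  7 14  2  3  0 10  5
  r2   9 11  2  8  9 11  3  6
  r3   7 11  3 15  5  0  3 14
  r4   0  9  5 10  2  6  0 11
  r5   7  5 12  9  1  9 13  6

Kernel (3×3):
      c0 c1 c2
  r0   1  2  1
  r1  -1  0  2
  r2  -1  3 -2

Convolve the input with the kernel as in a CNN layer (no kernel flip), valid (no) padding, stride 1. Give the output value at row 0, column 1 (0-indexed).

20

The receptive field on the input at this output position is [12 11 10 / 7 14 2 / 11 2 8]. Elementwise product with the kernel and sum: 12·1 + 11·2 + 10·1 + 7·-1 + 2·2 + 11·-1 + 2·3 + 8·-2.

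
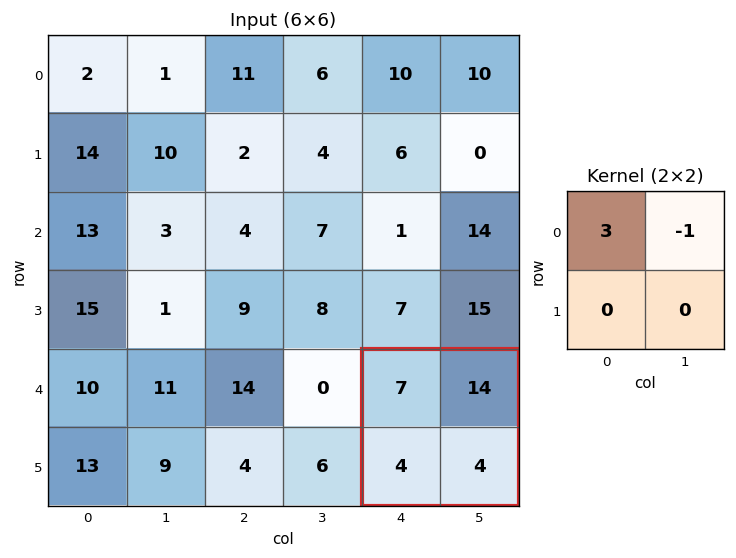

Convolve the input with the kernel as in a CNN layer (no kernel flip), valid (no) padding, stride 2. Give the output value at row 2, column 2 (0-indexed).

7

The receptive field on the input at this output position is [7 14 / 4 4]. Elementwise product with the kernel and sum: 7·3 + 14·-1.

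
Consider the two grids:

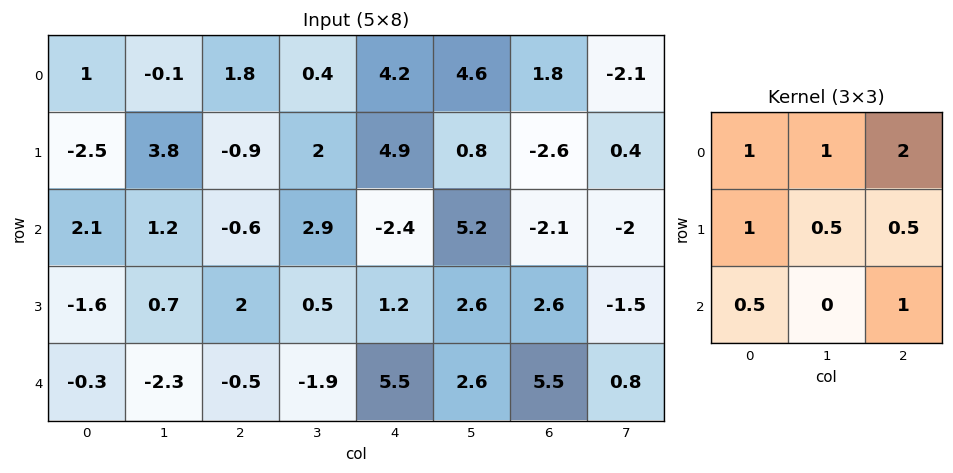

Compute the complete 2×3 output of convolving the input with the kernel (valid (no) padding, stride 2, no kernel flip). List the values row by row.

3.9 10.45 13.1
1.2 5.6 10.65

Output[0,0]: The receptive field on the input at this output position is [1 -0.1 1.8 / -2.5 3.8 -0.9 / 2.1 1.2 -0.6]. Elementwise product with the kernel and sum: 1·1 + -0.1·1 + 1.8·2 + -2.5·1 + 3.8·0.5 + -0.9·0.5 + 2.1·0.5 + -0.6·1.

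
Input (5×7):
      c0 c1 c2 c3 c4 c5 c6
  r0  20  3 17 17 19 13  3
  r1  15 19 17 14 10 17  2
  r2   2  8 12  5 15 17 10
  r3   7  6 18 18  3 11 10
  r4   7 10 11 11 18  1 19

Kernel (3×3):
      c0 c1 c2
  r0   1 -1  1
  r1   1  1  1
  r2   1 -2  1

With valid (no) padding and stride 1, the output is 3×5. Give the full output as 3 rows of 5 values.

Output[0,0]: The receptive field on the input at this output position is [20 3 17 / 15 19 17 / 2 8 12]. Elementwise product with the kernel and sum: 20·1 + 3·-1 + 17·1 + 15·1 + 19·1 + 17·1 + 2·1 + 8·-2 + 12·1.
Output[0,1]: The receptive field on the input at this output position is [3 17 17 / 19 17 14 / 8 12 5]. Elementwise product with the kernel and sum: 3·1 + 17·-1 + 17·1 + 19·1 + 17·1 + 14·1 + 8·1 + 12·-2 + 5·1.

83 42 77 44 29
48 29 30 81 28
35 42 68 15 67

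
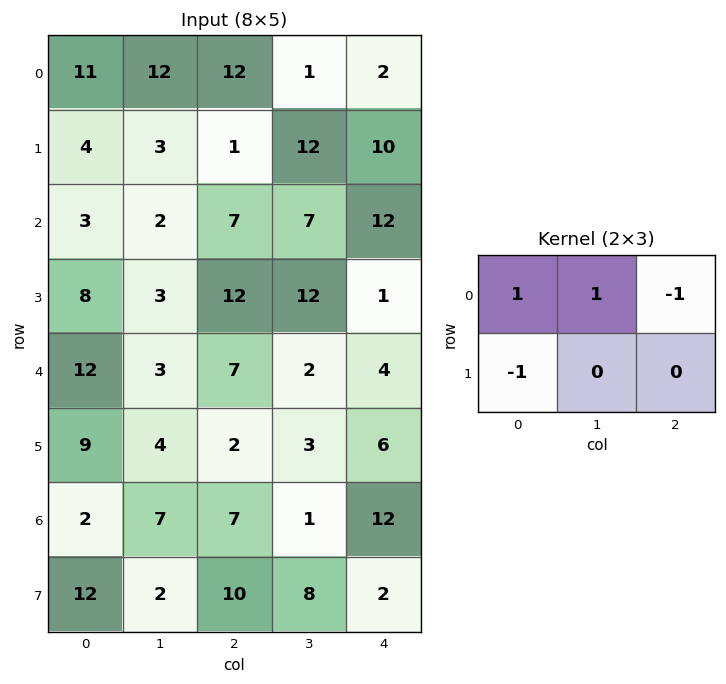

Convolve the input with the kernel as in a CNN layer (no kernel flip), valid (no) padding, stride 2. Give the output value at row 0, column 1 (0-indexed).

10

The receptive field on the input at this output position is [12 1 2 / 1 12 10]. Elementwise product with the kernel and sum: 12·1 + 1·1 + 2·-1 + 1·-1.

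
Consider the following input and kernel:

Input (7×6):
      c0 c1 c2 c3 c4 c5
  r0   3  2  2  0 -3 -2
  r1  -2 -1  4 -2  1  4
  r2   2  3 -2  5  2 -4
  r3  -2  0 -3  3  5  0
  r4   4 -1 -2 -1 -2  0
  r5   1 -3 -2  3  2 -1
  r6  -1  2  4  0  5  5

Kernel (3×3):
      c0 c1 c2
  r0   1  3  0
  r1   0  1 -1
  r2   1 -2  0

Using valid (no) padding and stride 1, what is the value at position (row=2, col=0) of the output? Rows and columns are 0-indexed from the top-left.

The receptive field on the input at this output position is [2 3 -2 / -2 0 -3 / 4 -1 -2]. Elementwise product with the kernel and sum: 2·1 + 3·3 + 0·1 + -3·-1 + 4·1 + -1·-2.

20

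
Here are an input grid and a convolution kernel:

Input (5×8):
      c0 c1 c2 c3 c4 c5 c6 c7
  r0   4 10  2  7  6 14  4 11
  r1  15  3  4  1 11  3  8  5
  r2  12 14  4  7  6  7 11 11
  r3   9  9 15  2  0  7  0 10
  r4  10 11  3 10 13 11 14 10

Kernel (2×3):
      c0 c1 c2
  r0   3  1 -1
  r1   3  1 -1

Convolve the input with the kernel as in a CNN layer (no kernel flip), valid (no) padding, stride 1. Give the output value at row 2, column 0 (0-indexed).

67

The receptive field on the input at this output position is [12 14 4 / 9 9 15]. Elementwise product with the kernel and sum: 12·3 + 14·1 + 4·-1 + 9·3 + 9·1 + 15·-1.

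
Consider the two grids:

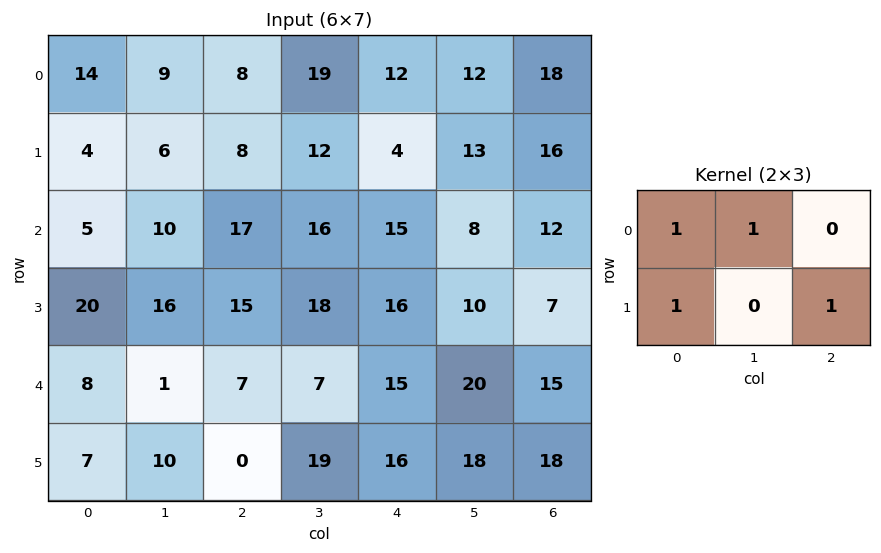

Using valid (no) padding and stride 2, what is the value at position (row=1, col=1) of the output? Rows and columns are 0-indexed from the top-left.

64

The receptive field on the input at this output position is [17 16 15 / 15 18 16]. Elementwise product with the kernel and sum: 17·1 + 16·1 + 15·1 + 16·1.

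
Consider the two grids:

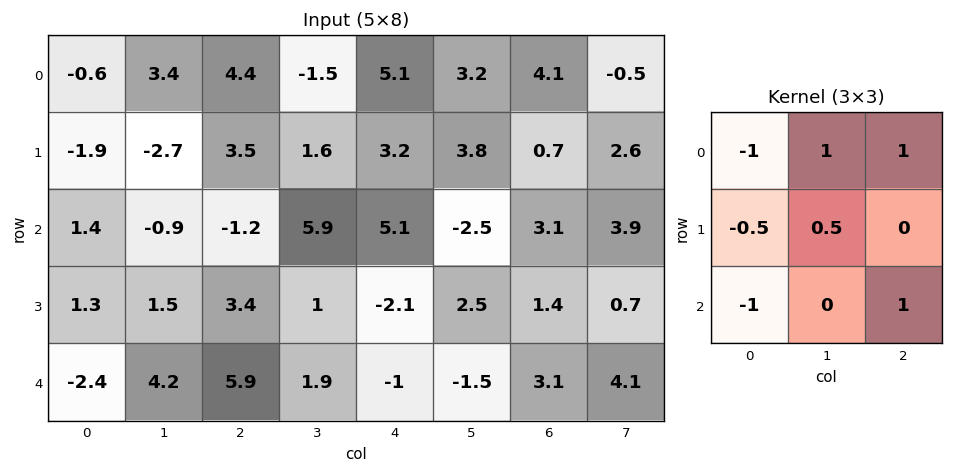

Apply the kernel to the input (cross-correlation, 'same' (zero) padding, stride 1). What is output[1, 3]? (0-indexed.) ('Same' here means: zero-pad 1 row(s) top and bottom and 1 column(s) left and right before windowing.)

The receptive field on the zero-padded input at this output position is [4.4 -1.5 5.1 / 3.5 1.6 3.2 / -1.2 5.9 5.1]. Elementwise product with the kernel and sum: 4.4·-1 + -1.5·1 + 5.1·1 + 3.5·-0.5 + 1.6·0.5 + -1.2·-1 + 5.1·1.

4.55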